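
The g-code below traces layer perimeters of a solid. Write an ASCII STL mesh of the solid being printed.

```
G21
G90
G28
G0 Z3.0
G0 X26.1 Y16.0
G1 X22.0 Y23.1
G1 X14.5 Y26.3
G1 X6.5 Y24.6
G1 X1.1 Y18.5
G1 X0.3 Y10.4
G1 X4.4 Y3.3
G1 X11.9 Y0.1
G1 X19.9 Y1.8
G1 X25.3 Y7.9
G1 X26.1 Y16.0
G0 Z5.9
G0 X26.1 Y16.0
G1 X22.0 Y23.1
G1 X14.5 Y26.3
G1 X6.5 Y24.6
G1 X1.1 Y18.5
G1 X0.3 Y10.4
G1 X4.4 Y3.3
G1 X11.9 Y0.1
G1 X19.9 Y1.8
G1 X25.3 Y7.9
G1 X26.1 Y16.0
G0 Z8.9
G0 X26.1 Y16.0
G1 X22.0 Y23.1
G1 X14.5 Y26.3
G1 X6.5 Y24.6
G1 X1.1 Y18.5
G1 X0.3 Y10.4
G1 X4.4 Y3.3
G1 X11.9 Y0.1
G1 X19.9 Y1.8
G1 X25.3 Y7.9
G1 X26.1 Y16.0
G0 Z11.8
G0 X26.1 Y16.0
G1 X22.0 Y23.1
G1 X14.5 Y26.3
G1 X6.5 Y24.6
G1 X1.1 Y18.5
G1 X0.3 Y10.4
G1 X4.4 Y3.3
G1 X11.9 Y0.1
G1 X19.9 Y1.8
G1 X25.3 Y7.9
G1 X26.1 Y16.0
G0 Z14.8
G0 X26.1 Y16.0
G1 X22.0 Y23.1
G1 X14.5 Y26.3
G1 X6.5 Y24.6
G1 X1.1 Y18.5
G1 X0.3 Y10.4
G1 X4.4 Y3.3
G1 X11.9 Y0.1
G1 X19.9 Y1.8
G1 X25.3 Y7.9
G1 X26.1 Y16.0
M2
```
solid part
  facet normal 0.0000 0.0000 -1.0000
    outer loop
      vertex 14.5 26.3 0.0
      vertex 22.0 23.1 0.0
      vertex 26.1 16.0 0.0
    endloop
  endfacet
  facet normal 0.0000 0.0000 -1.0000
    outer loop
      vertex 6.5 24.6 0.0
      vertex 14.5 26.3 0.0
      vertex 26.1 16.0 0.0
    endloop
  endfacet
  facet normal 0.0000 0.0000 -1.0000
    outer loop
      vertex 1.1 18.5 0.0
      vertex 6.5 24.6 0.0
      vertex 26.1 16.0 0.0
    endloop
  endfacet
  facet normal 0.0000 0.0000 -1.0000
    outer loop
      vertex 0.3 10.4 0.0
      vertex 1.1 18.5 0.0
      vertex 26.1 16.0 0.0
    endloop
  endfacet
  facet normal 0.0000 0.0000 -1.0000
    outer loop
      vertex 4.4 3.3 0.0
      vertex 0.3 10.4 0.0
      vertex 26.1 16.0 0.0
    endloop
  endfacet
  facet normal 0.0000 0.0000 -1.0000
    outer loop
      vertex 11.9 0.1 0.0
      vertex 4.4 3.3 0.0
      vertex 26.1 16.0 0.0
    endloop
  endfacet
  facet normal 0.0000 0.0000 -1.0000
    outer loop
      vertex 19.9 1.8 0.0
      vertex 11.9 0.1 0.0
      vertex 26.1 16.0 0.0
    endloop
  endfacet
  facet normal 0.0000 0.0000 -1.0000
    outer loop
      vertex 25.3 7.9 0.0
      vertex 19.9 1.8 0.0
      vertex 26.1 16.0 0.0
    endloop
  endfacet
  facet normal 0.0000 0.0000 1.0000
    outer loop
      vertex 26.1 16.0 14.8
      vertex 22.0 23.1 14.8
      vertex 14.5 26.3 14.8
    endloop
  endfacet
  facet normal 0.0000 0.0000 1.0000
    outer loop
      vertex 26.1 16.0 14.8
      vertex 14.5 26.3 14.8
      vertex 6.5 24.6 14.8
    endloop
  endfacet
  facet normal 0.0000 0.0000 1.0000
    outer loop
      vertex 26.1 16.0 14.8
      vertex 6.5 24.6 14.8
      vertex 1.1 18.5 14.8
    endloop
  endfacet
  facet normal 0.0000 0.0000 1.0000
    outer loop
      vertex 26.1 16.0 14.8
      vertex 1.1 18.5 14.8
      vertex 0.3 10.4 14.8
    endloop
  endfacet
  facet normal 0.0000 0.0000 1.0000
    outer loop
      vertex 26.1 16.0 14.8
      vertex 0.3 10.4 14.8
      vertex 4.4 3.3 14.8
    endloop
  endfacet
  facet normal 0.0000 0.0000 1.0000
    outer loop
      vertex 26.1 16.0 14.8
      vertex 4.4 3.3 14.8
      vertex 11.9 0.1 14.8
    endloop
  endfacet
  facet normal 0.0000 0.0000 1.0000
    outer loop
      vertex 26.1 16.0 14.8
      vertex 11.9 0.1 14.8
      vertex 19.9 1.8 14.8
    endloop
  endfacet
  facet normal 0.0000 0.0000 1.0000
    outer loop
      vertex 26.1 16.0 14.8
      vertex 19.9 1.8 14.8
      vertex 25.3 7.9 14.8
    endloop
  endfacet
  facet normal 0.8660 0.5001 0.0000
    outer loop
      vertex 26.1 16.0 0.0
      vertex 22.0 23.1 0.0
      vertex 22.0 23.1 14.8
    endloop
  endfacet
  facet normal 0.8660 0.5001 0.0000
    outer loop
      vertex 26.1 16.0 0.0
      vertex 22.0 23.1 14.8
      vertex 26.1 16.0 14.8
    endloop
  endfacet
  facet normal 0.3924 0.9198 0.0000
    outer loop
      vertex 22.0 23.1 0.0
      vertex 14.5 26.3 0.0
      vertex 14.5 26.3 14.8
    endloop
  endfacet
  facet normal 0.3924 0.9198 0.0000
    outer loop
      vertex 22.0 23.1 0.0
      vertex 14.5 26.3 14.8
      vertex 22.0 23.1 14.8
    endloop
  endfacet
  facet normal -0.2079 0.9782 0.0000
    outer loop
      vertex 14.5 26.3 0.0
      vertex 6.5 24.6 0.0
      vertex 6.5 24.6 14.8
    endloop
  endfacet
  facet normal -0.2079 0.9782 0.0000
    outer loop
      vertex 14.5 26.3 0.0
      vertex 6.5 24.6 14.8
      vertex 14.5 26.3 14.8
    endloop
  endfacet
  facet normal -0.7488 0.6628 0.0000
    outer loop
      vertex 6.5 24.6 0.0
      vertex 1.1 18.5 0.0
      vertex 1.1 18.5 14.8
    endloop
  endfacet
  facet normal -0.7488 0.6628 0.0000
    outer loop
      vertex 6.5 24.6 0.0
      vertex 1.1 18.5 14.8
      vertex 6.5 24.6 14.8
    endloop
  endfacet
  facet normal -0.9952 0.0983 0.0000
    outer loop
      vertex 1.1 18.5 0.0
      vertex 0.3 10.4 0.0
      vertex 0.3 10.4 14.8
    endloop
  endfacet
  facet normal -0.9952 0.0983 0.0000
    outer loop
      vertex 1.1 18.5 0.0
      vertex 0.3 10.4 14.8
      vertex 1.1 18.5 14.8
    endloop
  endfacet
  facet normal -0.8660 -0.5001 0.0000
    outer loop
      vertex 0.3 10.4 0.0
      vertex 4.4 3.3 0.0
      vertex 4.4 3.3 14.8
    endloop
  endfacet
  facet normal -0.8660 -0.5001 0.0000
    outer loop
      vertex 0.3 10.4 0.0
      vertex 4.4 3.3 14.8
      vertex 0.3 10.4 14.8
    endloop
  endfacet
  facet normal -0.3924 -0.9198 0.0000
    outer loop
      vertex 4.4 3.3 0.0
      vertex 11.9 0.1 0.0
      vertex 11.9 0.1 14.8
    endloop
  endfacet
  facet normal -0.3924 -0.9198 0.0000
    outer loop
      vertex 4.4 3.3 0.0
      vertex 11.9 0.1 14.8
      vertex 4.4 3.3 14.8
    endloop
  endfacet
  facet normal 0.2079 -0.9782 0.0000
    outer loop
      vertex 11.9 0.1 0.0
      vertex 19.9 1.8 0.0
      vertex 19.9 1.8 14.8
    endloop
  endfacet
  facet normal 0.2079 -0.9782 0.0000
    outer loop
      vertex 11.9 0.1 0.0
      vertex 19.9 1.8 14.8
      vertex 11.9 0.1 14.8
    endloop
  endfacet
  facet normal 0.7488 -0.6628 0.0000
    outer loop
      vertex 19.9 1.8 0.0
      vertex 25.3 7.9 0.0
      vertex 25.3 7.9 14.8
    endloop
  endfacet
  facet normal 0.7488 -0.6628 0.0000
    outer loop
      vertex 19.9 1.8 0.0
      vertex 25.3 7.9 14.8
      vertex 19.9 1.8 14.8
    endloop
  endfacet
  facet normal 0.9952 -0.0983 0.0000
    outer loop
      vertex 25.3 7.9 0.0
      vertex 26.1 16.0 0.0
      vertex 26.1 16.0 14.8
    endloop
  endfacet
  facet normal 0.9952 -0.0983 0.0000
    outer loop
      vertex 25.3 7.9 0.0
      vertex 26.1 16.0 14.8
      vertex 25.3 7.9 14.8
    endloop
  endfacet
endsolid part

The G0 Z moves step by Δz≈3.0 mm. Every layer's G1 loop is the same polygon, so the solid is a straight extrusion of it from z=0 to z≈14.8. Closing with flat bottom and top caps and triangulating gives 36 facets — a regular 10-sided prism (a cylinder approximated with 10 flat sides), circumscribed radius ≈ 13.2 mm, height ≈ 14.8 mm.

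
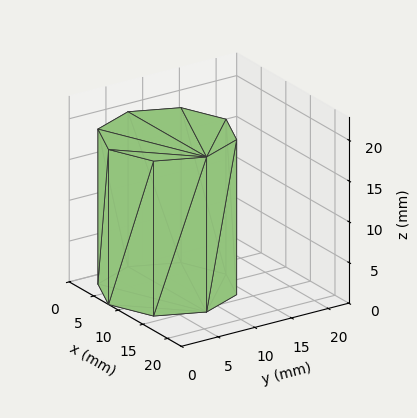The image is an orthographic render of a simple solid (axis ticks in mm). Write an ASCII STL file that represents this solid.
Reading the render: the shape is a regular 8-sided prism (a cylinder approximated with 8 flat sides), circumscribed radius ≈ 8 mm, height ≈ 19 mm (dimensions read to the nearest mm from the axis ticks). For the STL, each face is triangulated and given an outward normal.

solid part
  facet normal 0.0000 0.0000 -1.0000
    outer loop
      vertex 8.000 16.000 0.000
      vertex 13.657 13.657 0.000
      vertex 16.000 8.000 0.000
    endloop
  endfacet
  facet normal 0.0000 0.0000 -1.0000
    outer loop
      vertex 2.343 13.657 0.000
      vertex 8.000 16.000 0.000
      vertex 16.000 8.000 0.000
    endloop
  endfacet
  facet normal 0.0000 0.0000 -1.0000
    outer loop
      vertex 0.000 8.000 0.000
      vertex 2.343 13.657 0.000
      vertex 16.000 8.000 0.000
    endloop
  endfacet
  facet normal 0.0000 0.0000 -1.0000
    outer loop
      vertex 2.343 2.343 0.000
      vertex 0.000 8.000 0.000
      vertex 16.000 8.000 0.000
    endloop
  endfacet
  facet normal 0.0000 0.0000 -1.0000
    outer loop
      vertex 8.000 0.000 0.000
      vertex 2.343 2.343 0.000
      vertex 16.000 8.000 0.000
    endloop
  endfacet
  facet normal 0.0000 0.0000 -1.0000
    outer loop
      vertex 13.657 2.343 0.000
      vertex 8.000 0.000 0.000
      vertex 16.000 8.000 0.000
    endloop
  endfacet
  facet normal 0.0000 0.0000 1.0000
    outer loop
      vertex 16.000 8.000 19.000
      vertex 13.657 13.657 19.000
      vertex 8.000 16.000 19.000
    endloop
  endfacet
  facet normal 0.0000 0.0000 1.0000
    outer loop
      vertex 16.000 8.000 19.000
      vertex 8.000 16.000 19.000
      vertex 2.343 13.657 19.000
    endloop
  endfacet
  facet normal 0.0000 0.0000 1.0000
    outer loop
      vertex 16.000 8.000 19.000
      vertex 2.343 13.657 19.000
      vertex 0.000 8.000 19.000
    endloop
  endfacet
  facet normal 0.0000 0.0000 1.0000
    outer loop
      vertex 16.000 8.000 19.000
      vertex 0.000 8.000 19.000
      vertex 2.343 2.343 19.000
    endloop
  endfacet
  facet normal 0.0000 0.0000 1.0000
    outer loop
      vertex 16.000 8.000 19.000
      vertex 2.343 2.343 19.000
      vertex 8.000 0.000 19.000
    endloop
  endfacet
  facet normal 0.0000 0.0000 1.0000
    outer loop
      vertex 16.000 8.000 19.000
      vertex 8.000 0.000 19.000
      vertex 13.657 2.343 19.000
    endloop
  endfacet
  facet normal 0.9239 0.3827 0.0000
    outer loop
      vertex 16.000 8.000 0.000
      vertex 13.657 13.657 0.000
      vertex 13.657 13.657 19.000
    endloop
  endfacet
  facet normal 0.9239 0.3827 0.0000
    outer loop
      vertex 16.000 8.000 0.000
      vertex 13.657 13.657 19.000
      vertex 16.000 8.000 19.000
    endloop
  endfacet
  facet normal 0.3827 0.9239 0.0000
    outer loop
      vertex 13.657 13.657 0.000
      vertex 8.000 16.000 0.000
      vertex 8.000 16.000 19.000
    endloop
  endfacet
  facet normal 0.3827 0.9239 0.0000
    outer loop
      vertex 13.657 13.657 0.000
      vertex 8.000 16.000 19.000
      vertex 13.657 13.657 19.000
    endloop
  endfacet
  facet normal -0.3827 0.9239 0.0000
    outer loop
      vertex 8.000 16.000 0.000
      vertex 2.343 13.657 0.000
      vertex 2.343 13.657 19.000
    endloop
  endfacet
  facet normal -0.3827 0.9239 0.0000
    outer loop
      vertex 8.000 16.000 0.000
      vertex 2.343 13.657 19.000
      vertex 8.000 16.000 19.000
    endloop
  endfacet
  facet normal -0.9239 0.3827 0.0000
    outer loop
      vertex 2.343 13.657 0.000
      vertex 0.000 8.000 0.000
      vertex 0.000 8.000 19.000
    endloop
  endfacet
  facet normal -0.9239 0.3827 0.0000
    outer loop
      vertex 2.343 13.657 0.000
      vertex 0.000 8.000 19.000
      vertex 2.343 13.657 19.000
    endloop
  endfacet
  facet normal -0.9239 -0.3827 0.0000
    outer loop
      vertex 0.000 8.000 0.000
      vertex 2.343 2.343 0.000
      vertex 2.343 2.343 19.000
    endloop
  endfacet
  facet normal -0.9239 -0.3827 0.0000
    outer loop
      vertex 0.000 8.000 0.000
      vertex 2.343 2.343 19.000
      vertex 0.000 8.000 19.000
    endloop
  endfacet
  facet normal -0.3827 -0.9239 0.0000
    outer loop
      vertex 2.343 2.343 0.000
      vertex 8.000 0.000 0.000
      vertex 8.000 0.000 19.000
    endloop
  endfacet
  facet normal -0.3827 -0.9239 0.0000
    outer loop
      vertex 2.343 2.343 0.000
      vertex 8.000 0.000 19.000
      vertex 2.343 2.343 19.000
    endloop
  endfacet
  facet normal 0.3827 -0.9239 0.0000
    outer loop
      vertex 8.000 0.000 0.000
      vertex 13.657 2.343 0.000
      vertex 13.657 2.343 19.000
    endloop
  endfacet
  facet normal 0.3827 -0.9239 0.0000
    outer loop
      vertex 8.000 0.000 0.000
      vertex 13.657 2.343 19.000
      vertex 8.000 0.000 19.000
    endloop
  endfacet
  facet normal 0.9239 -0.3827 0.0000
    outer loop
      vertex 13.657 2.343 0.000
      vertex 16.000 8.000 0.000
      vertex 16.000 8.000 19.000
    endloop
  endfacet
  facet normal 0.9239 -0.3827 0.0000
    outer loop
      vertex 13.657 2.343 0.000
      vertex 16.000 8.000 19.000
      vertex 13.657 2.343 19.000
    endloop
  endfacet
endsolid part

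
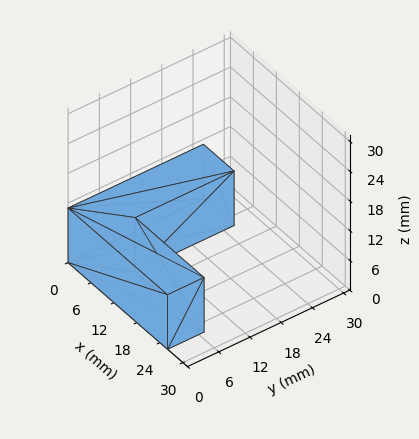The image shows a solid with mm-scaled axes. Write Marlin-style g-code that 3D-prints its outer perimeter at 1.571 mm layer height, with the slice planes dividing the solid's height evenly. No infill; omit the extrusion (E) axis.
Reading the render: the shape is an L-shaped prism: outer 26 × 26 mm, arm thicknesses ≈ 7 mm (horizontal) and 8 mm (vertical), extruded 11 mm in z (dimensions read to the nearest mm from the axis ticks). For the g-code, the solid's height is divided into equal slices at the stated Δz and each level perimeter traced with G1 moves after a G0 lift.

; perimeter-only toolpath
G21 ; units = mm
G90 ; absolute positioning
G28 ; home
; layer 1
G0 Z1.571
G0 X0.000 Y0.000
G1 X26.000 Y0.000
G1 X26.000 Y7.000
G1 X8.000 Y7.000
G1 X8.000 Y26.000
G1 X0.000 Y26.000
G1 X0.000 Y0.000
; layer 2
G0 Z3.143
G0 X0.000 Y0.000
G1 X26.000 Y0.000
G1 X26.000 Y7.000
G1 X8.000 Y7.000
G1 X8.000 Y26.000
G1 X0.000 Y26.000
G1 X0.000 Y0.000
; layer 3
G0 Z4.714
G0 X0.000 Y0.000
G1 X26.000 Y0.000
G1 X26.000 Y7.000
G1 X8.000 Y7.000
G1 X8.000 Y26.000
G1 X0.000 Y26.000
G1 X0.000 Y0.000
; layer 4
G0 Z6.286
G0 X0.000 Y0.000
G1 X26.000 Y0.000
G1 X26.000 Y7.000
G1 X8.000 Y7.000
G1 X8.000 Y26.000
G1 X0.000 Y26.000
G1 X0.000 Y0.000
; layer 5
G0 Z7.857
G0 X0.000 Y0.000
G1 X26.000 Y0.000
G1 X26.000 Y7.000
G1 X8.000 Y7.000
G1 X8.000 Y26.000
G1 X0.000 Y26.000
G1 X0.000 Y0.000
; layer 6
G0 Z9.429
G0 X0.000 Y0.000
G1 X26.000 Y0.000
G1 X26.000 Y7.000
G1 X8.000 Y7.000
G1 X8.000 Y26.000
G1 X0.000 Y26.000
G1 X0.000 Y0.000
; layer 7
G0 Z11.000
G0 X0.000 Y0.000
G1 X26.000 Y0.000
G1 X26.000 Y7.000
G1 X8.000 Y7.000
G1 X8.000 Y26.000
G1 X0.000 Y26.000
G1 X0.000 Y0.000
M2 ; end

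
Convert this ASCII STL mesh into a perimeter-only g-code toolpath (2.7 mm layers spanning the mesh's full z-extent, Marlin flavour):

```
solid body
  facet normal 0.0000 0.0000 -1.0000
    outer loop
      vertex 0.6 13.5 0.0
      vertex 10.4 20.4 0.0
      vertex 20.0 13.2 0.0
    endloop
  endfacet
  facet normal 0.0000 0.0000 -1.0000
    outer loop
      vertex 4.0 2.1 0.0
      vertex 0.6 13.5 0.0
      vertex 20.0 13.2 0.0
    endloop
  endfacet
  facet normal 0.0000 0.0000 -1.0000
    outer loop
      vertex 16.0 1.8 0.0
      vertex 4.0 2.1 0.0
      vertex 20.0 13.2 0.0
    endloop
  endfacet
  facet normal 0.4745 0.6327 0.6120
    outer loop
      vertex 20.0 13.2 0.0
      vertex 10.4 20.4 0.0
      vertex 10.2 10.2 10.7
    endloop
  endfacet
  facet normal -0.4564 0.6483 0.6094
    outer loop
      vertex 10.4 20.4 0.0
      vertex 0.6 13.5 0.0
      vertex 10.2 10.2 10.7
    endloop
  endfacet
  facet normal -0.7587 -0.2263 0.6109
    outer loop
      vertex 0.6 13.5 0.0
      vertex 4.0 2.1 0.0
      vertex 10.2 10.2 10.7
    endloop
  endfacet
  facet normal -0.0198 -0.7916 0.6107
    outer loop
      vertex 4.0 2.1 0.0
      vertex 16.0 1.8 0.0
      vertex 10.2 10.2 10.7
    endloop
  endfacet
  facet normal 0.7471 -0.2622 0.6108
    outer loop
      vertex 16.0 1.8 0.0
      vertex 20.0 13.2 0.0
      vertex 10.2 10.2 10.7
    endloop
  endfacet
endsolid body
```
; perimeter-only toolpath
G21 ; units = mm
G90 ; absolute positioning
G28 ; home
; layer 1
G0 Z2.7
G0 X17.6 Y12.4
G1 X10.4 Y17.8
G1 X3.0 Y12.7
G1 X5.5 Y4.1
G1 X14.6 Y3.9
G1 X17.6 Y12.4
; layer 2
G0 Z5.3
G0 X15.1 Y11.7
G1 X10.3 Y15.3
G1 X5.4 Y11.8
G1 X7.1 Y6.1
G1 X13.1 Y6.0
G1 X15.1 Y11.7
; layer 3
G0 Z8.0
G0 X12.7 Y10.9
G1 X10.2 Y12.8
G1 X7.8 Y11.0
G1 X8.6 Y8.2
G1 X11.7 Y8.1
G1 X12.7 Y10.9
M2 ; end

The solid is a regular 5-sided pyramid, base circumscribed radius ≈ 10.2 mm, apex at z ≈ 10.7 mm. Slicing at Δz = 2.7 mm — 4 equal slices spanning the solid's height, so layer i sits at z = i·h/4 — gives 3 non-empty perimeters. Each is a 5-segment closed polygon; G0 lifts to the layer z and rapids to the start vertex, then G1 traces the edges. The cross-section shrinks linearly with z (the slice at the apex is degenerate and omitted).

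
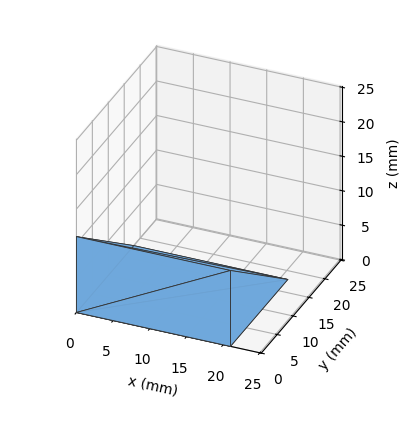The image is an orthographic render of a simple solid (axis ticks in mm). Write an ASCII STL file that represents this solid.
Reading the render: the shape is a wedge (ramp): 21 × 18 mm base, rising to 11 mm along the y=0 edge and sloping linearly to z=0 at y=18 (dimensions read to the nearest mm from the axis ticks). For the STL, each face is triangulated and given an outward normal.

solid part
  facet normal 0.0000 0.0000 -1.0000
    outer loop
      vertex 21.0 18.0 0.0
      vertex 21.0 0.0 0.0
      vertex 0.0 0.0 0.0
    endloop
  endfacet
  facet normal 0.0000 0.0000 -1.0000
    outer loop
      vertex 0.0 18.0 0.0
      vertex 21.0 18.0 0.0
      vertex 0.0 0.0 0.0
    endloop
  endfacet
  facet normal 0.0000 -1.0000 0.0000
    outer loop
      vertex 0.0 0.0 0.0
      vertex 21.0 0.0 0.0
      vertex 21.0 0.0 11.0
    endloop
  endfacet
  facet normal 0.0000 -1.0000 0.0000
    outer loop
      vertex 0.0 0.0 0.0
      vertex 21.0 0.0 11.0
      vertex 0.0 0.0 11.0
    endloop
  endfacet
  facet normal 0.0000 0.5215 0.8533
    outer loop
      vertex 0.0 0.0 11.0
      vertex 21.0 0.0 11.0
      vertex 21.0 18.0 0.0
    endloop
  endfacet
  facet normal 0.0000 0.5215 0.8533
    outer loop
      vertex 0.0 0.0 11.0
      vertex 21.0 18.0 0.0
      vertex 0.0 18.0 0.0
    endloop
  endfacet
  facet normal -1.0000 0.0000 0.0000
    outer loop
      vertex 0.0 0.0 11.0
      vertex 0.0 18.0 0.0
      vertex 0.0 0.0 0.0
    endloop
  endfacet
  facet normal 1.0000 0.0000 0.0000
    outer loop
      vertex 21.0 0.0 0.0
      vertex 21.0 18.0 0.0
      vertex 21.0 0.0 11.0
    endloop
  endfacet
endsolid part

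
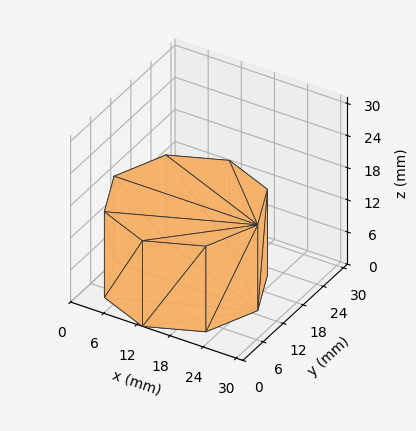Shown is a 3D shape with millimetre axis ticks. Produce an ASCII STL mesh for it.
Reading the render: the shape is a regular 8-sided prism (a cylinder approximated with 8 flat sides), circumscribed radius ≈ 13 mm, height ≈ 16 mm (dimensions read to the nearest mm from the axis ticks). For the STL, each face is triangulated and given an outward normal.

solid part
  facet normal 0.0000 0.0000 -1.0000
    outer loop
      vertex 13.000 26.000 0.000
      vertex 22.192 22.192 0.000
      vertex 26.000 13.000 0.000
    endloop
  endfacet
  facet normal 0.0000 0.0000 -1.0000
    outer loop
      vertex 3.808 22.192 0.000
      vertex 13.000 26.000 0.000
      vertex 26.000 13.000 0.000
    endloop
  endfacet
  facet normal 0.0000 0.0000 -1.0000
    outer loop
      vertex 0.000 13.000 0.000
      vertex 3.808 22.192 0.000
      vertex 26.000 13.000 0.000
    endloop
  endfacet
  facet normal 0.0000 0.0000 -1.0000
    outer loop
      vertex 3.808 3.808 0.000
      vertex 0.000 13.000 0.000
      vertex 26.000 13.000 0.000
    endloop
  endfacet
  facet normal 0.0000 0.0000 -1.0000
    outer loop
      vertex 13.000 0.000 0.000
      vertex 3.808 3.808 0.000
      vertex 26.000 13.000 0.000
    endloop
  endfacet
  facet normal 0.0000 0.0000 -1.0000
    outer loop
      vertex 22.192 3.808 0.000
      vertex 13.000 0.000 0.000
      vertex 26.000 13.000 0.000
    endloop
  endfacet
  facet normal 0.0000 0.0000 1.0000
    outer loop
      vertex 26.000 13.000 16.000
      vertex 22.192 22.192 16.000
      vertex 13.000 26.000 16.000
    endloop
  endfacet
  facet normal 0.0000 0.0000 1.0000
    outer loop
      vertex 26.000 13.000 16.000
      vertex 13.000 26.000 16.000
      vertex 3.808 22.192 16.000
    endloop
  endfacet
  facet normal 0.0000 0.0000 1.0000
    outer loop
      vertex 26.000 13.000 16.000
      vertex 3.808 22.192 16.000
      vertex 0.000 13.000 16.000
    endloop
  endfacet
  facet normal 0.0000 0.0000 1.0000
    outer loop
      vertex 26.000 13.000 16.000
      vertex 0.000 13.000 16.000
      vertex 3.808 3.808 16.000
    endloop
  endfacet
  facet normal 0.0000 0.0000 1.0000
    outer loop
      vertex 26.000 13.000 16.000
      vertex 3.808 3.808 16.000
      vertex 13.000 0.000 16.000
    endloop
  endfacet
  facet normal 0.0000 0.0000 1.0000
    outer loop
      vertex 26.000 13.000 16.000
      vertex 13.000 0.000 16.000
      vertex 22.192 3.808 16.000
    endloop
  endfacet
  facet normal 0.9239 0.3827 0.0000
    outer loop
      vertex 26.000 13.000 0.000
      vertex 22.192 22.192 0.000
      vertex 22.192 22.192 16.000
    endloop
  endfacet
  facet normal 0.9239 0.3827 0.0000
    outer loop
      vertex 26.000 13.000 0.000
      vertex 22.192 22.192 16.000
      vertex 26.000 13.000 16.000
    endloop
  endfacet
  facet normal 0.3827 0.9239 0.0000
    outer loop
      vertex 22.192 22.192 0.000
      vertex 13.000 26.000 0.000
      vertex 13.000 26.000 16.000
    endloop
  endfacet
  facet normal 0.3827 0.9239 0.0000
    outer loop
      vertex 22.192 22.192 0.000
      vertex 13.000 26.000 16.000
      vertex 22.192 22.192 16.000
    endloop
  endfacet
  facet normal -0.3827 0.9239 0.0000
    outer loop
      vertex 13.000 26.000 0.000
      vertex 3.808 22.192 0.000
      vertex 3.808 22.192 16.000
    endloop
  endfacet
  facet normal -0.3827 0.9239 0.0000
    outer loop
      vertex 13.000 26.000 0.000
      vertex 3.808 22.192 16.000
      vertex 13.000 26.000 16.000
    endloop
  endfacet
  facet normal -0.9239 0.3827 0.0000
    outer loop
      vertex 3.808 22.192 0.000
      vertex 0.000 13.000 0.000
      vertex 0.000 13.000 16.000
    endloop
  endfacet
  facet normal -0.9239 0.3827 0.0000
    outer loop
      vertex 3.808 22.192 0.000
      vertex 0.000 13.000 16.000
      vertex 3.808 22.192 16.000
    endloop
  endfacet
  facet normal -0.9239 -0.3827 0.0000
    outer loop
      vertex 0.000 13.000 0.000
      vertex 3.808 3.808 0.000
      vertex 3.808 3.808 16.000
    endloop
  endfacet
  facet normal -0.9239 -0.3827 0.0000
    outer loop
      vertex 0.000 13.000 0.000
      vertex 3.808 3.808 16.000
      vertex 0.000 13.000 16.000
    endloop
  endfacet
  facet normal -0.3827 -0.9239 0.0000
    outer loop
      vertex 3.808 3.808 0.000
      vertex 13.000 0.000 0.000
      vertex 13.000 0.000 16.000
    endloop
  endfacet
  facet normal -0.3827 -0.9239 0.0000
    outer loop
      vertex 3.808 3.808 0.000
      vertex 13.000 0.000 16.000
      vertex 3.808 3.808 16.000
    endloop
  endfacet
  facet normal 0.3827 -0.9239 0.0000
    outer loop
      vertex 13.000 0.000 0.000
      vertex 22.192 3.808 0.000
      vertex 22.192 3.808 16.000
    endloop
  endfacet
  facet normal 0.3827 -0.9239 0.0000
    outer loop
      vertex 13.000 0.000 0.000
      vertex 22.192 3.808 16.000
      vertex 13.000 0.000 16.000
    endloop
  endfacet
  facet normal 0.9239 -0.3827 0.0000
    outer loop
      vertex 22.192 3.808 0.000
      vertex 26.000 13.000 0.000
      vertex 26.000 13.000 16.000
    endloop
  endfacet
  facet normal 0.9239 -0.3827 0.0000
    outer loop
      vertex 22.192 3.808 0.000
      vertex 26.000 13.000 16.000
      vertex 22.192 3.808 16.000
    endloop
  endfacet
endsolid part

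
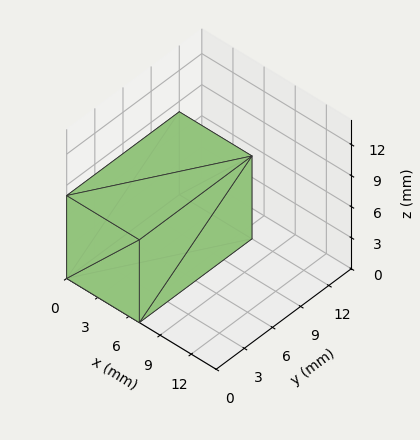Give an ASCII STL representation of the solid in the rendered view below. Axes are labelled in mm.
Reading the render: the shape is a rectangular box, roughly 7 × 12 mm footprint and 8 mm tall (dimensions read to the nearest mm from the axis ticks). For the STL, each face is triangulated and given an outward normal.

solid part
  facet normal 0.0000 0.0000 -1.0000
    outer loop
      vertex 7.00 12.00 0.00
      vertex 7.00 0.00 0.00
      vertex 0.00 0.00 0.00
    endloop
  endfacet
  facet normal 0.0000 0.0000 -1.0000
    outer loop
      vertex 0.00 12.00 0.00
      vertex 7.00 12.00 0.00
      vertex 0.00 0.00 0.00
    endloop
  endfacet
  facet normal 0.0000 0.0000 1.0000
    outer loop
      vertex 0.00 0.00 8.00
      vertex 7.00 0.00 8.00
      vertex 7.00 12.00 8.00
    endloop
  endfacet
  facet normal 0.0000 0.0000 1.0000
    outer loop
      vertex 0.00 0.00 8.00
      vertex 7.00 12.00 8.00
      vertex 0.00 12.00 8.00
    endloop
  endfacet
  facet normal 0.0000 -1.0000 0.0000
    outer loop
      vertex 0.00 0.00 0.00
      vertex 7.00 0.00 0.00
      vertex 7.00 0.00 8.00
    endloop
  endfacet
  facet normal 0.0000 -1.0000 0.0000
    outer loop
      vertex 0.00 0.00 0.00
      vertex 7.00 0.00 8.00
      vertex 0.00 0.00 8.00
    endloop
  endfacet
  facet normal 0.0000 1.0000 0.0000
    outer loop
      vertex 7.00 12.00 8.00
      vertex 7.00 12.00 0.00
      vertex 0.00 12.00 0.00
    endloop
  endfacet
  facet normal 0.0000 1.0000 0.0000
    outer loop
      vertex 0.00 12.00 8.00
      vertex 7.00 12.00 8.00
      vertex 0.00 12.00 0.00
    endloop
  endfacet
  facet normal -1.0000 0.0000 0.0000
    outer loop
      vertex 0.00 12.00 8.00
      vertex 0.00 12.00 0.00
      vertex 0.00 0.00 0.00
    endloop
  endfacet
  facet normal -1.0000 0.0000 0.0000
    outer loop
      vertex 0.00 0.00 8.00
      vertex 0.00 12.00 8.00
      vertex 0.00 0.00 0.00
    endloop
  endfacet
  facet normal 1.0000 0.0000 0.0000
    outer loop
      vertex 7.00 0.00 0.00
      vertex 7.00 12.00 0.00
      vertex 7.00 12.00 8.00
    endloop
  endfacet
  facet normal 1.0000 0.0000 0.0000
    outer loop
      vertex 7.00 0.00 0.00
      vertex 7.00 12.00 8.00
      vertex 7.00 0.00 8.00
    endloop
  endfacet
endsolid part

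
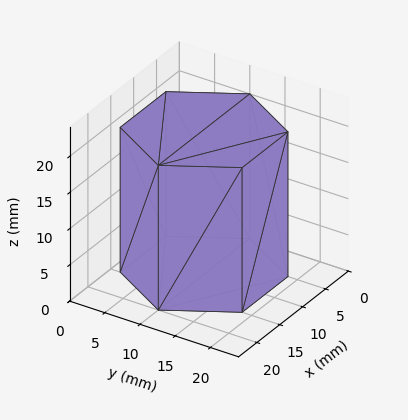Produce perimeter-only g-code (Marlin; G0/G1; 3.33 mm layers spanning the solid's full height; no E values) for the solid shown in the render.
Reading the render: the shape is a regular 6-sided prism (a cylinder approximated with 6 flat sides), circumscribed radius ≈ 10 mm, height ≈ 20 mm (dimensions read to the nearest mm from the axis ticks). For the g-code, the solid's height is divided into equal slices at the stated Δz and each level perimeter traced with G1 moves after a G0 lift.

; perimeter-only toolpath
G21 ; units = mm
G90 ; absolute positioning
G28 ; home
; layer 1
G0 Z3.33
G0 X20.00 Y10.00
G1 X15.00 Y18.66
G1 X5.00 Y18.66
G1 X0.00 Y10.00
G1 X5.00 Y1.34
G1 X15.00 Y1.34
G1 X20.00 Y10.00
; layer 2
G0 Z6.67
G0 X20.00 Y10.00
G1 X15.00 Y18.66
G1 X5.00 Y18.66
G1 X0.00 Y10.00
G1 X5.00 Y1.34
G1 X15.00 Y1.34
G1 X20.00 Y10.00
; layer 3
G0 Z10.00
G0 X20.00 Y10.00
G1 X15.00 Y18.66
G1 X5.00 Y18.66
G1 X0.00 Y10.00
G1 X5.00 Y1.34
G1 X15.00 Y1.34
G1 X20.00 Y10.00
; layer 4
G0 Z13.33
G0 X20.00 Y10.00
G1 X15.00 Y18.66
G1 X5.00 Y18.66
G1 X0.00 Y10.00
G1 X5.00 Y1.34
G1 X15.00 Y1.34
G1 X20.00 Y10.00
; layer 5
G0 Z16.67
G0 X20.00 Y10.00
G1 X15.00 Y18.66
G1 X5.00 Y18.66
G1 X0.00 Y10.00
G1 X5.00 Y1.34
G1 X15.00 Y1.34
G1 X20.00 Y10.00
; layer 6
G0 Z20.00
G0 X20.00 Y10.00
G1 X15.00 Y18.66
G1 X5.00 Y18.66
G1 X0.00 Y10.00
G1 X5.00 Y1.34
G1 X15.00 Y1.34
G1 X20.00 Y10.00
M2 ; end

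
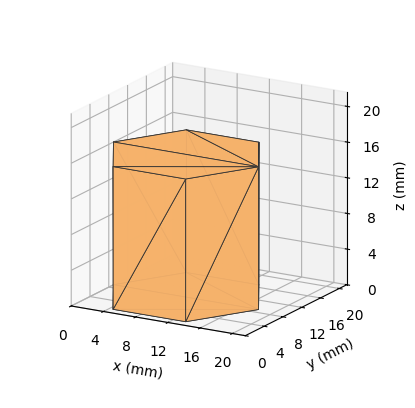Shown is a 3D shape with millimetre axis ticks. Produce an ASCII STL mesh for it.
Reading the render: the shape is a regular 6-sided prism (a cylinder approximated with 6 flat sides), circumscribed radius ≈ 9 mm, height ≈ 16 mm (dimensions read to the nearest mm from the axis ticks). For the STL, each face is triangulated and given an outward normal.

solid part
  facet normal 0.0000 0.0000 -1.0000
    outer loop
      vertex 4.50 16.79 0.00
      vertex 13.50 16.79 0.00
      vertex 18.00 9.00 0.00
    endloop
  endfacet
  facet normal 0.0000 0.0000 -1.0000
    outer loop
      vertex 0.00 9.00 0.00
      vertex 4.50 16.79 0.00
      vertex 18.00 9.00 0.00
    endloop
  endfacet
  facet normal 0.0000 0.0000 -1.0000
    outer loop
      vertex 4.50 1.21 0.00
      vertex 0.00 9.00 0.00
      vertex 18.00 9.00 0.00
    endloop
  endfacet
  facet normal 0.0000 0.0000 -1.0000
    outer loop
      vertex 13.50 1.21 0.00
      vertex 4.50 1.21 0.00
      vertex 18.00 9.00 0.00
    endloop
  endfacet
  facet normal 0.0000 0.0000 1.0000
    outer loop
      vertex 18.00 9.00 16.00
      vertex 13.50 16.79 16.00
      vertex 4.50 16.79 16.00
    endloop
  endfacet
  facet normal 0.0000 0.0000 1.0000
    outer loop
      vertex 18.00 9.00 16.00
      vertex 4.50 16.79 16.00
      vertex 0.00 9.00 16.00
    endloop
  endfacet
  facet normal 0.0000 0.0000 1.0000
    outer loop
      vertex 18.00 9.00 16.00
      vertex 0.00 9.00 16.00
      vertex 4.50 1.21 16.00
    endloop
  endfacet
  facet normal 0.0000 0.0000 1.0000
    outer loop
      vertex 18.00 9.00 16.00
      vertex 4.50 1.21 16.00
      vertex 13.50 1.21 16.00
    endloop
  endfacet
  facet normal 0.8659 0.5002 0.0000
    outer loop
      vertex 18.00 9.00 0.00
      vertex 13.50 16.79 0.00
      vertex 13.50 16.79 16.00
    endloop
  endfacet
  facet normal 0.8659 0.5002 0.0000
    outer loop
      vertex 18.00 9.00 0.00
      vertex 13.50 16.79 16.00
      vertex 18.00 9.00 16.00
    endloop
  endfacet
  facet normal 0.0000 1.0000 0.0000
    outer loop
      vertex 13.50 16.79 0.00
      vertex 4.50 16.79 0.00
      vertex 4.50 16.79 16.00
    endloop
  endfacet
  facet normal 0.0000 1.0000 0.0000
    outer loop
      vertex 13.50 16.79 0.00
      vertex 4.50 16.79 16.00
      vertex 13.50 16.79 16.00
    endloop
  endfacet
  facet normal -0.8659 0.5002 0.0000
    outer loop
      vertex 4.50 16.79 0.00
      vertex 0.00 9.00 0.00
      vertex 0.00 9.00 16.00
    endloop
  endfacet
  facet normal -0.8659 0.5002 0.0000
    outer loop
      vertex 4.50 16.79 0.00
      vertex 0.00 9.00 16.00
      vertex 4.50 16.79 16.00
    endloop
  endfacet
  facet normal -0.8659 -0.5002 0.0000
    outer loop
      vertex 0.00 9.00 0.00
      vertex 4.50 1.21 0.00
      vertex 4.50 1.21 16.00
    endloop
  endfacet
  facet normal -0.8659 -0.5002 0.0000
    outer loop
      vertex 0.00 9.00 0.00
      vertex 4.50 1.21 16.00
      vertex 0.00 9.00 16.00
    endloop
  endfacet
  facet normal 0.0000 -1.0000 0.0000
    outer loop
      vertex 4.50 1.21 0.00
      vertex 13.50 1.21 0.00
      vertex 13.50 1.21 16.00
    endloop
  endfacet
  facet normal 0.0000 -1.0000 0.0000
    outer loop
      vertex 4.50 1.21 0.00
      vertex 13.50 1.21 16.00
      vertex 4.50 1.21 16.00
    endloop
  endfacet
  facet normal 0.8659 -0.5002 0.0000
    outer loop
      vertex 13.50 1.21 0.00
      vertex 18.00 9.00 0.00
      vertex 18.00 9.00 16.00
    endloop
  endfacet
  facet normal 0.8659 -0.5002 0.0000
    outer loop
      vertex 13.50 1.21 0.00
      vertex 18.00 9.00 16.00
      vertex 13.50 1.21 16.00
    endloop
  endfacet
endsolid part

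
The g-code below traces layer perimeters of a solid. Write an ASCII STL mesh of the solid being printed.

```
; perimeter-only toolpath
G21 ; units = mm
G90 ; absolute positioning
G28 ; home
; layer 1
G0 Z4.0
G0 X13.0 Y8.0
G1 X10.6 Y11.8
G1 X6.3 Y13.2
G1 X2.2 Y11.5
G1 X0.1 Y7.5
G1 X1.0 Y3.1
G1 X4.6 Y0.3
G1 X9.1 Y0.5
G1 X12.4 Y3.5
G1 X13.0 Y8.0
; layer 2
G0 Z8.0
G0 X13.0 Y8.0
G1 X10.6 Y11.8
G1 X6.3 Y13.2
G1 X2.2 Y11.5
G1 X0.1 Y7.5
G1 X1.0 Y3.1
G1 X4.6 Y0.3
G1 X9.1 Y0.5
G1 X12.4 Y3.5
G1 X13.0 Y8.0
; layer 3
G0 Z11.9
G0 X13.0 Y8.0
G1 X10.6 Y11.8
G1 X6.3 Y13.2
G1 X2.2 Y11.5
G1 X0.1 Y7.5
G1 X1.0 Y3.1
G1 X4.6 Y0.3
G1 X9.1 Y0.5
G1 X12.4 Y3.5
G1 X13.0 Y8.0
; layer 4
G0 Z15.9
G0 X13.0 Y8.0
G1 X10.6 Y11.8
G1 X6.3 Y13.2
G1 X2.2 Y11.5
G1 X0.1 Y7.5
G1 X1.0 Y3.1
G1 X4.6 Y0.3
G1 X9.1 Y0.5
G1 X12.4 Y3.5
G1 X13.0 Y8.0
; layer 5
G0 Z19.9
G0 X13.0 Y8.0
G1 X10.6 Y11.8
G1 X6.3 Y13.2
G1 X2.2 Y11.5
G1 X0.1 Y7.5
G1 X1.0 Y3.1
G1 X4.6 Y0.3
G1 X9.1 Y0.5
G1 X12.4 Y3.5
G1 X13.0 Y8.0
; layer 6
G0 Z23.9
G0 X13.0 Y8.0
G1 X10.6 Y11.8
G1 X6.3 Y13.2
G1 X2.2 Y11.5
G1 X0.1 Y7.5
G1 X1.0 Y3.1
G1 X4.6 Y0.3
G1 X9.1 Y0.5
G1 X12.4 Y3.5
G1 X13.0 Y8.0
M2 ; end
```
solid part
  facet normal 0.0000 0.0000 -1.0000
    outer loop
      vertex 6.3 13.2 0.0
      vertex 10.6 11.8 0.0
      vertex 13.0 8.0 0.0
    endloop
  endfacet
  facet normal 0.0000 0.0000 -1.0000
    outer loop
      vertex 2.2 11.5 0.0
      vertex 6.3 13.2 0.0
      vertex 13.0 8.0 0.0
    endloop
  endfacet
  facet normal 0.0000 0.0000 -1.0000
    outer loop
      vertex 0.1 7.5 0.0
      vertex 2.2 11.5 0.0
      vertex 13.0 8.0 0.0
    endloop
  endfacet
  facet normal 0.0000 0.0000 -1.0000
    outer loop
      vertex 1.0 3.1 0.0
      vertex 0.1 7.5 0.0
      vertex 13.0 8.0 0.0
    endloop
  endfacet
  facet normal 0.0000 0.0000 -1.0000
    outer loop
      vertex 4.6 0.3 0.0
      vertex 1.0 3.1 0.0
      vertex 13.0 8.0 0.0
    endloop
  endfacet
  facet normal 0.0000 0.0000 -1.0000
    outer loop
      vertex 9.1 0.5 0.0
      vertex 4.6 0.3 0.0
      vertex 13.0 8.0 0.0
    endloop
  endfacet
  facet normal 0.0000 0.0000 -1.0000
    outer loop
      vertex 12.4 3.5 0.0
      vertex 9.1 0.5 0.0
      vertex 13.0 8.0 0.0
    endloop
  endfacet
  facet normal 0.0000 0.0000 1.0000
    outer loop
      vertex 13.0 8.0 23.9
      vertex 10.6 11.8 23.9
      vertex 6.3 13.2 23.9
    endloop
  endfacet
  facet normal 0.0000 0.0000 1.0000
    outer loop
      vertex 13.0 8.0 23.9
      vertex 6.3 13.2 23.9
      vertex 2.2 11.5 23.9
    endloop
  endfacet
  facet normal 0.0000 0.0000 1.0000
    outer loop
      vertex 13.0 8.0 23.9
      vertex 2.2 11.5 23.9
      vertex 0.1 7.5 23.9
    endloop
  endfacet
  facet normal 0.0000 0.0000 1.0000
    outer loop
      vertex 13.0 8.0 23.9
      vertex 0.1 7.5 23.9
      vertex 1.0 3.1 23.9
    endloop
  endfacet
  facet normal 0.0000 0.0000 1.0000
    outer loop
      vertex 13.0 8.0 23.9
      vertex 1.0 3.1 23.9
      vertex 4.6 0.3 23.9
    endloop
  endfacet
  facet normal 0.0000 0.0000 1.0000
    outer loop
      vertex 13.0 8.0 23.9
      vertex 4.6 0.3 23.9
      vertex 9.1 0.5 23.9
    endloop
  endfacet
  facet normal 0.0000 0.0000 1.0000
    outer loop
      vertex 13.0 8.0 23.9
      vertex 9.1 0.5 23.9
      vertex 12.4 3.5 23.9
    endloop
  endfacet
  facet normal 0.8455 0.5340 0.0000
    outer loop
      vertex 13.0 8.0 0.0
      vertex 10.6 11.8 0.0
      vertex 10.6 11.8 23.9
    endloop
  endfacet
  facet normal 0.8455 0.5340 0.0000
    outer loop
      vertex 13.0 8.0 0.0
      vertex 10.6 11.8 23.9
      vertex 13.0 8.0 23.9
    endloop
  endfacet
  facet normal 0.3096 0.9509 0.0000
    outer loop
      vertex 10.6 11.8 0.0
      vertex 6.3 13.2 0.0
      vertex 6.3 13.2 23.9
    endloop
  endfacet
  facet normal 0.3096 0.9509 0.0000
    outer loop
      vertex 10.6 11.8 0.0
      vertex 6.3 13.2 23.9
      vertex 10.6 11.8 23.9
    endloop
  endfacet
  facet normal -0.3830 0.9237 0.0000
    outer loop
      vertex 6.3 13.2 0.0
      vertex 2.2 11.5 0.0
      vertex 2.2 11.5 23.9
    endloop
  endfacet
  facet normal -0.3830 0.9237 0.0000
    outer loop
      vertex 6.3 13.2 0.0
      vertex 2.2 11.5 23.9
      vertex 6.3 13.2 23.9
    endloop
  endfacet
  facet normal -0.8854 0.4648 0.0000
    outer loop
      vertex 2.2 11.5 0.0
      vertex 0.1 7.5 0.0
      vertex 0.1 7.5 23.9
    endloop
  endfacet
  facet normal -0.8854 0.4648 0.0000
    outer loop
      vertex 2.2 11.5 0.0
      vertex 0.1 7.5 23.9
      vertex 2.2 11.5 23.9
    endloop
  endfacet
  facet normal -0.9797 -0.2004 0.0000
    outer loop
      vertex 0.1 7.5 0.0
      vertex 1.0 3.1 0.0
      vertex 1.0 3.1 23.9
    endloop
  endfacet
  facet normal -0.9797 -0.2004 0.0000
    outer loop
      vertex 0.1 7.5 0.0
      vertex 1.0 3.1 23.9
      vertex 0.1 7.5 23.9
    endloop
  endfacet
  facet normal -0.6139 -0.7894 0.0000
    outer loop
      vertex 1.0 3.1 0.0
      vertex 4.6 0.3 0.0
      vertex 4.6 0.3 23.9
    endloop
  endfacet
  facet normal -0.6139 -0.7894 0.0000
    outer loop
      vertex 1.0 3.1 0.0
      vertex 4.6 0.3 23.9
      vertex 1.0 3.1 23.9
    endloop
  endfacet
  facet normal 0.0444 -0.9990 0.0000
    outer loop
      vertex 4.6 0.3 0.0
      vertex 9.1 0.5 0.0
      vertex 9.1 0.5 23.9
    endloop
  endfacet
  facet normal 0.0444 -0.9990 0.0000
    outer loop
      vertex 4.6 0.3 0.0
      vertex 9.1 0.5 23.9
      vertex 4.6 0.3 23.9
    endloop
  endfacet
  facet normal 0.6727 -0.7399 0.0000
    outer loop
      vertex 9.1 0.5 0.0
      vertex 12.4 3.5 0.0
      vertex 12.4 3.5 23.9
    endloop
  endfacet
  facet normal 0.6727 -0.7399 0.0000
    outer loop
      vertex 9.1 0.5 0.0
      vertex 12.4 3.5 23.9
      vertex 9.1 0.5 23.9
    endloop
  endfacet
  facet normal 0.9912 -0.1322 0.0000
    outer loop
      vertex 12.4 3.5 0.0
      vertex 13.0 8.0 0.0
      vertex 13.0 8.0 23.9
    endloop
  endfacet
  facet normal 0.9912 -0.1322 0.0000
    outer loop
      vertex 12.4 3.5 0.0
      vertex 13.0 8.0 23.9
      vertex 12.4 3.5 23.9
    endloop
  endfacet
endsolid part

The G0 Z moves step by Δz≈4.0 mm. Every layer's G1 loop is the same polygon, so the solid is a straight extrusion of it from z=0 to z≈23.9. Closing with flat bottom and top caps and triangulating gives 32 facets — a regular 9-sided prism (a cylinder approximated with 9 flat sides), circumscribed radius ≈ 6.6 mm, height ≈ 23.9 mm.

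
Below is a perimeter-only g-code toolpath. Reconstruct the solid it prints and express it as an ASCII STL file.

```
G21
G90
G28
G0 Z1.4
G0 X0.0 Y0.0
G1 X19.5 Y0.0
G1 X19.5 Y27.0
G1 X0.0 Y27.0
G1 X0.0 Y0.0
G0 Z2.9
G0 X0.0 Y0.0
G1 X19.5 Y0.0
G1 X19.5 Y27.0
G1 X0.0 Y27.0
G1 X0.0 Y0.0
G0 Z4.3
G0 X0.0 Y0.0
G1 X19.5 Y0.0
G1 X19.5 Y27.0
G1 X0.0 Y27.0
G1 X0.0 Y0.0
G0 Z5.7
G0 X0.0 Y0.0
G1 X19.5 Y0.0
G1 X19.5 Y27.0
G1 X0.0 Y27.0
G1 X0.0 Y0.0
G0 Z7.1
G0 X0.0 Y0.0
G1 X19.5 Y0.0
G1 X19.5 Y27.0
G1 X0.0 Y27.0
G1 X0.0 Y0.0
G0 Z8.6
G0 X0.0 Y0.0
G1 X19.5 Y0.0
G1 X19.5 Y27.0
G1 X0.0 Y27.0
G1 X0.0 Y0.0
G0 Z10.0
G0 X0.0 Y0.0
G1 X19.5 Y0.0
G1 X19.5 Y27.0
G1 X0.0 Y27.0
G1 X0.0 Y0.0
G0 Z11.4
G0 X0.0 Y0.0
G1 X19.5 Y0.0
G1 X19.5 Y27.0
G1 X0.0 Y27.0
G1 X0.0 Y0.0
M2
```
solid part
  facet normal 0.0000 0.0000 -1.0000
    outer loop
      vertex 19.5 27.0 0.0
      vertex 19.5 0.0 0.0
      vertex 0.0 0.0 0.0
    endloop
  endfacet
  facet normal 0.0000 0.0000 -1.0000
    outer loop
      vertex 0.0 27.0 0.0
      vertex 19.5 27.0 0.0
      vertex 0.0 0.0 0.0
    endloop
  endfacet
  facet normal 0.0000 0.0000 1.0000
    outer loop
      vertex 0.0 0.0 11.4
      vertex 19.5 0.0 11.4
      vertex 19.5 27.0 11.4
    endloop
  endfacet
  facet normal 0.0000 0.0000 1.0000
    outer loop
      vertex 0.0 0.0 11.4
      vertex 19.5 27.0 11.4
      vertex 0.0 27.0 11.4
    endloop
  endfacet
  facet normal 0.0000 -1.0000 0.0000
    outer loop
      vertex 0.0 0.0 0.0
      vertex 19.5 0.0 0.0
      vertex 19.5 0.0 11.4
    endloop
  endfacet
  facet normal 0.0000 -1.0000 0.0000
    outer loop
      vertex 0.0 0.0 0.0
      vertex 19.5 0.0 11.4
      vertex 0.0 0.0 11.4
    endloop
  endfacet
  facet normal 0.0000 1.0000 0.0000
    outer loop
      vertex 19.5 27.0 11.4
      vertex 19.5 27.0 0.0
      vertex 0.0 27.0 0.0
    endloop
  endfacet
  facet normal 0.0000 1.0000 0.0000
    outer loop
      vertex 0.0 27.0 11.4
      vertex 19.5 27.0 11.4
      vertex 0.0 27.0 0.0
    endloop
  endfacet
  facet normal -1.0000 0.0000 0.0000
    outer loop
      vertex 0.0 27.0 11.4
      vertex 0.0 27.0 0.0
      vertex 0.0 0.0 0.0
    endloop
  endfacet
  facet normal -1.0000 0.0000 0.0000
    outer loop
      vertex 0.0 0.0 11.4
      vertex 0.0 27.0 11.4
      vertex 0.0 0.0 0.0
    endloop
  endfacet
  facet normal 1.0000 0.0000 0.0000
    outer loop
      vertex 19.5 0.0 0.0
      vertex 19.5 27.0 0.0
      vertex 19.5 27.0 11.4
    endloop
  endfacet
  facet normal 1.0000 0.0000 0.0000
    outer loop
      vertex 19.5 0.0 0.0
      vertex 19.5 27.0 11.4
      vertex 19.5 0.0 11.4
    endloop
  endfacet
endsolid part

The G0 Z moves step by Δz≈1.4 mm. Every layer's G1 loop is the same polygon, so the solid is a straight extrusion of it from z=0 to z≈11.4. Closing with flat bottom and top caps and triangulating gives 12 facets — a rectangular box, roughly 19.5 × 27 mm footprint and 11.4 mm tall.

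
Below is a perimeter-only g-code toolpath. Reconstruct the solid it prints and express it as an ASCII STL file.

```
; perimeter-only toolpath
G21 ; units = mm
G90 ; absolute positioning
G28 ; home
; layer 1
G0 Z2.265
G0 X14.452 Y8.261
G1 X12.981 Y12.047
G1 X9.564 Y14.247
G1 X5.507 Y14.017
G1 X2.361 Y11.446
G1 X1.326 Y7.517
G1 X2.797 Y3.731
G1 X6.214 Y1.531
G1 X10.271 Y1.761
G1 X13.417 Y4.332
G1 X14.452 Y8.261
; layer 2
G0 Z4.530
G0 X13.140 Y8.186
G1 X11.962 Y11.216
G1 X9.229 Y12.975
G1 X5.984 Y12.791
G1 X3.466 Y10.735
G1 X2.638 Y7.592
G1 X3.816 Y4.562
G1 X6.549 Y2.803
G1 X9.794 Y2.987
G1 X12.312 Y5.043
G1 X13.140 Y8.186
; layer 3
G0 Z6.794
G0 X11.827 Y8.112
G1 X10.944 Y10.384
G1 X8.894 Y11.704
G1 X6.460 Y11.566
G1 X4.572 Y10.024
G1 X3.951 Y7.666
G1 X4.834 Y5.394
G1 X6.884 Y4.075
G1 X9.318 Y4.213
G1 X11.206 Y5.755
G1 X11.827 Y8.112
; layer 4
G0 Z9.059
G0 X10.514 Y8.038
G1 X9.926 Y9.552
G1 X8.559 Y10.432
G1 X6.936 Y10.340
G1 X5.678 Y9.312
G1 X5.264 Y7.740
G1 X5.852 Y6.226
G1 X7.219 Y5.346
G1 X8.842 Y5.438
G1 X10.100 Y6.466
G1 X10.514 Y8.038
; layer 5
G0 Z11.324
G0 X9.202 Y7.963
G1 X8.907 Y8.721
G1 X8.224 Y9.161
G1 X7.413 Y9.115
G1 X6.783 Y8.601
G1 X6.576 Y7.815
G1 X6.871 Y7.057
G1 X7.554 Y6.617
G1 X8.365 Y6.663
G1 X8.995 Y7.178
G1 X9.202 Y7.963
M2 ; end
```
solid part
  facet normal 0.0000 0.0000 -1.0000
    outer loop
      vertex 9.899 15.518 0.000
      vertex 13.999 12.879 0.000
      vertex 15.765 8.335 0.000
    endloop
  endfacet
  facet normal 0.0000 0.0000 -1.0000
    outer loop
      vertex 5.031 15.242 0.000
      vertex 9.899 15.518 0.000
      vertex 15.765 8.335 0.000
    endloop
  endfacet
  facet normal 0.0000 0.0000 -1.0000
    outer loop
      vertex 1.255 12.158 0.000
      vertex 5.031 15.242 0.000
      vertex 15.765 8.335 0.000
    endloop
  endfacet
  facet normal 0.0000 0.0000 -1.0000
    outer loop
      vertex 0.013 7.443 0.000
      vertex 1.255 12.158 0.000
      vertex 15.765 8.335 0.000
    endloop
  endfacet
  facet normal 0.0000 0.0000 -1.0000
    outer loop
      vertex 1.779 2.899 0.000
      vertex 0.013 7.443 0.000
      vertex 15.765 8.335 0.000
    endloop
  endfacet
  facet normal 0.0000 0.0000 -1.0000
    outer loop
      vertex 5.879 0.260 0.000
      vertex 1.779 2.899 0.000
      vertex 15.765 8.335 0.000
    endloop
  endfacet
  facet normal 0.0000 0.0000 -1.0000
    outer loop
      vertex 10.747 0.536 0.000
      vertex 5.879 0.260 0.000
      vertex 15.765 8.335 0.000
    endloop
  endfacet
  facet normal 0.0000 0.0000 -1.0000
    outer loop
      vertex 14.523 3.620 0.000
      vertex 10.747 0.536 0.000
      vertex 15.765 8.335 0.000
    endloop
  endfacet
  facet normal 0.8160 0.3171 0.4833
    outer loop
      vertex 15.765 8.335 0.000
      vertex 13.999 12.879 0.000
      vertex 7.889 7.889 13.589
    endloop
  endfacet
  facet normal 0.4738 0.7361 0.4833
    outer loop
      vertex 13.999 12.879 0.000
      vertex 9.899 15.518 0.000
      vertex 7.889 7.889 13.589
    endloop
  endfacet
  facet normal -0.0496 0.8740 0.4834
    outer loop
      vertex 9.899 15.518 0.000
      vertex 5.031 15.242 0.000
      vertex 7.889 7.889 13.589
    endloop
  endfacet
  facet normal -0.5538 0.6780 0.4833
    outer loop
      vertex 5.031 15.242 0.000
      vertex 1.255 12.158 0.000
      vertex 7.889 7.889 13.589
    endloop
  endfacet
  facet normal -0.8466 0.2230 0.4833
    outer loop
      vertex 1.255 12.158 0.000
      vertex 0.013 7.443 0.000
      vertex 7.889 7.889 13.589
    endloop
  endfacet
  facet normal -0.8160 -0.3171 0.4833
    outer loop
      vertex 0.013 7.443 0.000
      vertex 1.779 2.899 0.000
      vertex 7.889 7.889 13.589
    endloop
  endfacet
  facet normal -0.4738 -0.7361 0.4833
    outer loop
      vertex 1.779 2.899 0.000
      vertex 5.879 0.260 0.000
      vertex 7.889 7.889 13.589
    endloop
  endfacet
  facet normal 0.0496 -0.8740 0.4834
    outer loop
      vertex 5.879 0.260 0.000
      vertex 10.747 0.536 0.000
      vertex 7.889 7.889 13.589
    endloop
  endfacet
  facet normal 0.5538 -0.6780 0.4833
    outer loop
      vertex 10.747 0.536 0.000
      vertex 14.523 3.620 0.000
      vertex 7.889 7.889 13.589
    endloop
  endfacet
  facet normal 0.8466 -0.2230 0.4833
    outer loop
      vertex 14.523 3.620 0.000
      vertex 15.765 8.335 0.000
      vertex 7.889 7.889 13.589
    endloop
  endfacet
endsolid part

The G0 Z moves step by Δz≈2.265 mm. The G1 loops shrink linearly with z, so the solid tapers from its base footprint up to z≈13.6. Closing with a flat bottom cap and the tapered top and triangulating gives 18 facets — a regular 10-sided pyramid, base circumscribed radius ≈ 7.89 mm, apex at z ≈ 13.6 mm.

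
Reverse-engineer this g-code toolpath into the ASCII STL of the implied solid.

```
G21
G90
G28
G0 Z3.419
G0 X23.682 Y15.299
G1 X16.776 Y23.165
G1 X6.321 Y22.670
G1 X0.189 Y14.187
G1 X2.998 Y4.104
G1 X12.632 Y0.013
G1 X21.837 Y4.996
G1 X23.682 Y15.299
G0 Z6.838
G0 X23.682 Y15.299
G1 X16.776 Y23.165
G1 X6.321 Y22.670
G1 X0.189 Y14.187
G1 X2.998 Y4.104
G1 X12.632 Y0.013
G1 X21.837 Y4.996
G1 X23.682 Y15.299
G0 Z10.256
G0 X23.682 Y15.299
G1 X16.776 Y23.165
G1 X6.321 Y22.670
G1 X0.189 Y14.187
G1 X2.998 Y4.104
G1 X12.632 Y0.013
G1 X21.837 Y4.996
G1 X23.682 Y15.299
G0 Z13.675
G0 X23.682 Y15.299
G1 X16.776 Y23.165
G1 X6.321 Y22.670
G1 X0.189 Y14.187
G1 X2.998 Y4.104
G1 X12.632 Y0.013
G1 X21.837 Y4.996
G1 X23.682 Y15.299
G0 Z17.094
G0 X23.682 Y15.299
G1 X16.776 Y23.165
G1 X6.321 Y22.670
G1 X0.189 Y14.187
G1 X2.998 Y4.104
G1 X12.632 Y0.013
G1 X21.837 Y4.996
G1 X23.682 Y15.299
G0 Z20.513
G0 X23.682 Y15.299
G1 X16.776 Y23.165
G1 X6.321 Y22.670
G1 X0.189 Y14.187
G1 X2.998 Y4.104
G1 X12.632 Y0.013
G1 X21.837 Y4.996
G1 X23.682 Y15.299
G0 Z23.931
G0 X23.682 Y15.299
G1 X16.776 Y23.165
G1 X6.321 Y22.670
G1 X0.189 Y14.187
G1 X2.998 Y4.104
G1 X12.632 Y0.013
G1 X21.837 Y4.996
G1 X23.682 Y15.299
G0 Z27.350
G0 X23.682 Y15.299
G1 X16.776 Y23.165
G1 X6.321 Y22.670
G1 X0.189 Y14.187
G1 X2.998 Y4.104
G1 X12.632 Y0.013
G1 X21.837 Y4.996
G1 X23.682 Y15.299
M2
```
solid part
  facet normal 0.0000 0.0000 -1.0000
    outer loop
      vertex 6.321 22.670 0.000
      vertex 16.776 23.165 0.000
      vertex 23.682 15.299 0.000
    endloop
  endfacet
  facet normal 0.0000 0.0000 -1.0000
    outer loop
      vertex 0.189 14.187 0.000
      vertex 6.321 22.670 0.000
      vertex 23.682 15.299 0.000
    endloop
  endfacet
  facet normal 0.0000 0.0000 -1.0000
    outer loop
      vertex 2.998 4.104 0.000
      vertex 0.189 14.187 0.000
      vertex 23.682 15.299 0.000
    endloop
  endfacet
  facet normal 0.0000 0.0000 -1.0000
    outer loop
      vertex 12.632 0.013 0.000
      vertex 2.998 4.104 0.000
      vertex 23.682 15.299 0.000
    endloop
  endfacet
  facet normal 0.0000 0.0000 -1.0000
    outer loop
      vertex 21.837 4.996 0.000
      vertex 12.632 0.013 0.000
      vertex 23.682 15.299 0.000
    endloop
  endfacet
  facet normal 0.0000 0.0000 1.0000
    outer loop
      vertex 23.682 15.299 27.350
      vertex 16.776 23.165 27.350
      vertex 6.321 22.670 27.350
    endloop
  endfacet
  facet normal 0.0000 0.0000 1.0000
    outer loop
      vertex 23.682 15.299 27.350
      vertex 6.321 22.670 27.350
      vertex 0.189 14.187 27.350
    endloop
  endfacet
  facet normal 0.0000 0.0000 1.0000
    outer loop
      vertex 23.682 15.299 27.350
      vertex 0.189 14.187 27.350
      vertex 2.998 4.104 27.350
    endloop
  endfacet
  facet normal 0.0000 0.0000 1.0000
    outer loop
      vertex 23.682 15.299 27.350
      vertex 2.998 4.104 27.350
      vertex 12.632 0.013 27.350
    endloop
  endfacet
  facet normal 0.0000 0.0000 1.0000
    outer loop
      vertex 23.682 15.299 27.350
      vertex 12.632 0.013 27.350
      vertex 21.837 4.996 27.350
    endloop
  endfacet
  facet normal 0.7515 0.6598 0.0000
    outer loop
      vertex 23.682 15.299 0.000
      vertex 16.776 23.165 0.000
      vertex 16.776 23.165 27.350
    endloop
  endfacet
  facet normal 0.7515 0.6598 0.0000
    outer loop
      vertex 23.682 15.299 0.000
      vertex 16.776 23.165 27.350
      vertex 23.682 15.299 27.350
    endloop
  endfacet
  facet normal -0.0473 0.9989 0.0000
    outer loop
      vertex 16.776 23.165 0.000
      vertex 6.321 22.670 0.000
      vertex 6.321 22.670 27.350
    endloop
  endfacet
  facet normal -0.0473 0.9989 0.0000
    outer loop
      vertex 16.776 23.165 0.000
      vertex 6.321 22.670 27.350
      vertex 16.776 23.165 27.350
    endloop
  endfacet
  facet normal -0.8104 0.5858 0.0000
    outer loop
      vertex 6.321 22.670 0.000
      vertex 0.189 14.187 0.000
      vertex 0.189 14.187 27.350
    endloop
  endfacet
  facet normal -0.8104 0.5858 0.0000
    outer loop
      vertex 6.321 22.670 0.000
      vertex 0.189 14.187 27.350
      vertex 6.321 22.670 27.350
    endloop
  endfacet
  facet normal -0.9633 -0.2684 0.0000
    outer loop
      vertex 0.189 14.187 0.000
      vertex 2.998 4.104 0.000
      vertex 2.998 4.104 27.350
    endloop
  endfacet
  facet normal -0.9633 -0.2684 0.0000
    outer loop
      vertex 0.189 14.187 0.000
      vertex 2.998 4.104 27.350
      vertex 0.189 14.187 27.350
    endloop
  endfacet
  facet normal -0.3909 -0.9204 0.0000
    outer loop
      vertex 2.998 4.104 0.000
      vertex 12.632 0.013 0.000
      vertex 12.632 0.013 27.350
    endloop
  endfacet
  facet normal -0.3909 -0.9204 0.0000
    outer loop
      vertex 2.998 4.104 0.000
      vertex 12.632 0.013 27.350
      vertex 2.998 4.104 27.350
    endloop
  endfacet
  facet normal 0.4761 -0.8794 0.0000
    outer loop
      vertex 12.632 0.013 0.000
      vertex 21.837 4.996 0.000
      vertex 21.837 4.996 27.350
    endloop
  endfacet
  facet normal 0.4761 -0.8794 0.0000
    outer loop
      vertex 12.632 0.013 0.000
      vertex 21.837 4.996 27.350
      vertex 12.632 0.013 27.350
    endloop
  endfacet
  facet normal 0.9843 -0.1763 0.0000
    outer loop
      vertex 21.837 4.996 0.000
      vertex 23.682 15.299 0.000
      vertex 23.682 15.299 27.350
    endloop
  endfacet
  facet normal 0.9843 -0.1763 0.0000
    outer loop
      vertex 21.837 4.996 0.000
      vertex 23.682 15.299 27.350
      vertex 21.837 4.996 27.350
    endloop
  endfacet
endsolid part

The G0 Z moves step by Δz≈3.419 mm. Every layer's G1 loop is the same polygon, so the solid is a straight extrusion of it from z=0 to z≈27.4. Closing with flat bottom and top caps and triangulating gives 24 facets — a regular 7-sided prism (a cylinder approximated with 7 flat sides), circumscribed radius ≈ 12.1 mm, height ≈ 27.4 mm.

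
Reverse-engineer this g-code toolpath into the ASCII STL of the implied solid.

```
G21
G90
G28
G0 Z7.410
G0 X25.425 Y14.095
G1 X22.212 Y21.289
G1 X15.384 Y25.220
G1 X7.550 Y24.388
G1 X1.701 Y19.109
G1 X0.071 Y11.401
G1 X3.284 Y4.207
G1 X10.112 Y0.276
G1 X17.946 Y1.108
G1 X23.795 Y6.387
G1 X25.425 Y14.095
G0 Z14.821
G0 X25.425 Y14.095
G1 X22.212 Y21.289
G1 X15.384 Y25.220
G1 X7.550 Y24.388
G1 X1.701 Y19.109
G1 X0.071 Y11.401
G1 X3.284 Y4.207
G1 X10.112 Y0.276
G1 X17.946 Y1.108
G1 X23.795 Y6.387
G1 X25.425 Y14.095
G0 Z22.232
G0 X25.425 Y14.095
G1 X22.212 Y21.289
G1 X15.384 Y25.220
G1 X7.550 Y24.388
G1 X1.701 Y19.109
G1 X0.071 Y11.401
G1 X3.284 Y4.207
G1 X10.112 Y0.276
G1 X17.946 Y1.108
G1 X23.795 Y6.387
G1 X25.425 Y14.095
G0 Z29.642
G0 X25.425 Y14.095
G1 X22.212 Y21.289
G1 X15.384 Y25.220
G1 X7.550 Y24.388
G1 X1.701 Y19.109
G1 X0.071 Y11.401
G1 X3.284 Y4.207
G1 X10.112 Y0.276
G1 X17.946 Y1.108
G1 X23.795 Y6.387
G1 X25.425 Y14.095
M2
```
solid part
  facet normal 0.0000 0.0000 -1.0000
    outer loop
      vertex 15.384 25.220 0.000
      vertex 22.212 21.289 0.000
      vertex 25.425 14.095 0.000
    endloop
  endfacet
  facet normal 0.0000 0.0000 -1.0000
    outer loop
      vertex 7.550 24.388 0.000
      vertex 15.384 25.220 0.000
      vertex 25.425 14.095 0.000
    endloop
  endfacet
  facet normal 0.0000 0.0000 -1.0000
    outer loop
      vertex 1.701 19.109 0.000
      vertex 7.550 24.388 0.000
      vertex 25.425 14.095 0.000
    endloop
  endfacet
  facet normal 0.0000 0.0000 -1.0000
    outer loop
      vertex 0.071 11.401 0.000
      vertex 1.701 19.109 0.000
      vertex 25.425 14.095 0.000
    endloop
  endfacet
  facet normal 0.0000 0.0000 -1.0000
    outer loop
      vertex 3.284 4.207 0.000
      vertex 0.071 11.401 0.000
      vertex 25.425 14.095 0.000
    endloop
  endfacet
  facet normal 0.0000 0.0000 -1.0000
    outer loop
      vertex 10.112 0.276 0.000
      vertex 3.284 4.207 0.000
      vertex 25.425 14.095 0.000
    endloop
  endfacet
  facet normal 0.0000 0.0000 -1.0000
    outer loop
      vertex 17.946 1.108 0.000
      vertex 10.112 0.276 0.000
      vertex 25.425 14.095 0.000
    endloop
  endfacet
  facet normal 0.0000 0.0000 -1.0000
    outer loop
      vertex 23.795 6.387 0.000
      vertex 17.946 1.108 0.000
      vertex 25.425 14.095 0.000
    endloop
  endfacet
  facet normal 0.0000 0.0000 1.0000
    outer loop
      vertex 25.425 14.095 29.642
      vertex 22.212 21.289 29.642
      vertex 15.384 25.220 29.642
    endloop
  endfacet
  facet normal 0.0000 0.0000 1.0000
    outer loop
      vertex 25.425 14.095 29.642
      vertex 15.384 25.220 29.642
      vertex 7.550 24.388 29.642
    endloop
  endfacet
  facet normal 0.0000 0.0000 1.0000
    outer loop
      vertex 25.425 14.095 29.642
      vertex 7.550 24.388 29.642
      vertex 1.701 19.109 29.642
    endloop
  endfacet
  facet normal 0.0000 0.0000 1.0000
    outer loop
      vertex 25.425 14.095 29.642
      vertex 1.701 19.109 29.642
      vertex 0.071 11.401 29.642
    endloop
  endfacet
  facet normal 0.0000 0.0000 1.0000
    outer loop
      vertex 25.425 14.095 29.642
      vertex 0.071 11.401 29.642
      vertex 3.284 4.207 29.642
    endloop
  endfacet
  facet normal 0.0000 0.0000 1.0000
    outer loop
      vertex 25.425 14.095 29.642
      vertex 3.284 4.207 29.642
      vertex 10.112 0.276 29.642
    endloop
  endfacet
  facet normal 0.0000 0.0000 1.0000
    outer loop
      vertex 25.425 14.095 29.642
      vertex 10.112 0.276 29.642
      vertex 17.946 1.108 29.642
    endloop
  endfacet
  facet normal 0.0000 0.0000 1.0000
    outer loop
      vertex 25.425 14.095 29.642
      vertex 17.946 1.108 29.642
      vertex 23.795 6.387 29.642
    endloop
  endfacet
  facet normal 0.9131 0.4078 0.0000
    outer loop
      vertex 25.425 14.095 0.000
      vertex 22.212 21.289 0.000
      vertex 22.212 21.289 29.642
    endloop
  endfacet
  facet normal 0.9131 0.4078 0.0000
    outer loop
      vertex 25.425 14.095 0.000
      vertex 22.212 21.289 29.642
      vertex 25.425 14.095 29.642
    endloop
  endfacet
  facet normal 0.4989 0.8666 0.0000
    outer loop
      vertex 22.212 21.289 0.000
      vertex 15.384 25.220 0.000
      vertex 15.384 25.220 29.642
    endloop
  endfacet
  facet normal 0.4989 0.8666 0.0000
    outer loop
      vertex 22.212 21.289 0.000
      vertex 15.384 25.220 29.642
      vertex 22.212 21.289 29.642
    endloop
  endfacet
  facet normal -0.1056 0.9944 0.0000
    outer loop
      vertex 15.384 25.220 0.000
      vertex 7.550 24.388 0.000
      vertex 7.550 24.388 29.642
    endloop
  endfacet
  facet normal -0.1056 0.9944 0.0000
    outer loop
      vertex 15.384 25.220 0.000
      vertex 7.550 24.388 29.642
      vertex 15.384 25.220 29.642
    endloop
  endfacet
  facet normal -0.6700 0.7424 0.0000
    outer loop
      vertex 7.550 24.388 0.000
      vertex 1.701 19.109 0.000
      vertex 1.701 19.109 29.642
    endloop
  endfacet
  facet normal -0.6700 0.7424 0.0000
    outer loop
      vertex 7.550 24.388 0.000
      vertex 1.701 19.109 29.642
      vertex 7.550 24.388 29.642
    endloop
  endfacet
  facet normal -0.9784 0.2069 0.0000
    outer loop
      vertex 1.701 19.109 0.000
      vertex 0.071 11.401 0.000
      vertex 0.071 11.401 29.642
    endloop
  endfacet
  facet normal -0.9784 0.2069 0.0000
    outer loop
      vertex 1.701 19.109 0.000
      vertex 0.071 11.401 29.642
      vertex 1.701 19.109 29.642
    endloop
  endfacet
  facet normal -0.9131 -0.4078 0.0000
    outer loop
      vertex 0.071 11.401 0.000
      vertex 3.284 4.207 0.000
      vertex 3.284 4.207 29.642
    endloop
  endfacet
  facet normal -0.9131 -0.4078 0.0000
    outer loop
      vertex 0.071 11.401 0.000
      vertex 3.284 4.207 29.642
      vertex 0.071 11.401 29.642
    endloop
  endfacet
  facet normal -0.4989 -0.8666 0.0000
    outer loop
      vertex 3.284 4.207 0.000
      vertex 10.112 0.276 0.000
      vertex 10.112 0.276 29.642
    endloop
  endfacet
  facet normal -0.4989 -0.8666 0.0000
    outer loop
      vertex 3.284 4.207 0.000
      vertex 10.112 0.276 29.642
      vertex 3.284 4.207 29.642
    endloop
  endfacet
  facet normal 0.1056 -0.9944 0.0000
    outer loop
      vertex 10.112 0.276 0.000
      vertex 17.946 1.108 0.000
      vertex 17.946 1.108 29.642
    endloop
  endfacet
  facet normal 0.1056 -0.9944 0.0000
    outer loop
      vertex 10.112 0.276 0.000
      vertex 17.946 1.108 29.642
      vertex 10.112 0.276 29.642
    endloop
  endfacet
  facet normal 0.6700 -0.7424 0.0000
    outer loop
      vertex 17.946 1.108 0.000
      vertex 23.795 6.387 0.000
      vertex 23.795 6.387 29.642
    endloop
  endfacet
  facet normal 0.6700 -0.7424 0.0000
    outer loop
      vertex 17.946 1.108 0.000
      vertex 23.795 6.387 29.642
      vertex 17.946 1.108 29.642
    endloop
  endfacet
  facet normal 0.9784 -0.2069 0.0000
    outer loop
      vertex 23.795 6.387 0.000
      vertex 25.425 14.095 0.000
      vertex 25.425 14.095 29.642
    endloop
  endfacet
  facet normal 0.9784 -0.2069 0.0000
    outer loop
      vertex 23.795 6.387 0.000
      vertex 25.425 14.095 29.642
      vertex 23.795 6.387 29.642
    endloop
  endfacet
endsolid part

The G0 Z moves step by Δz≈7.410 mm. Every layer's G1 loop is the same polygon, so the solid is a straight extrusion of it from z=0 to z≈29.6. Closing with flat bottom and top caps and triangulating gives 36 facets — a regular 10-sided prism (a cylinder approximated with 10 flat sides), circumscribed radius ≈ 12.7 mm, height ≈ 29.6 mm.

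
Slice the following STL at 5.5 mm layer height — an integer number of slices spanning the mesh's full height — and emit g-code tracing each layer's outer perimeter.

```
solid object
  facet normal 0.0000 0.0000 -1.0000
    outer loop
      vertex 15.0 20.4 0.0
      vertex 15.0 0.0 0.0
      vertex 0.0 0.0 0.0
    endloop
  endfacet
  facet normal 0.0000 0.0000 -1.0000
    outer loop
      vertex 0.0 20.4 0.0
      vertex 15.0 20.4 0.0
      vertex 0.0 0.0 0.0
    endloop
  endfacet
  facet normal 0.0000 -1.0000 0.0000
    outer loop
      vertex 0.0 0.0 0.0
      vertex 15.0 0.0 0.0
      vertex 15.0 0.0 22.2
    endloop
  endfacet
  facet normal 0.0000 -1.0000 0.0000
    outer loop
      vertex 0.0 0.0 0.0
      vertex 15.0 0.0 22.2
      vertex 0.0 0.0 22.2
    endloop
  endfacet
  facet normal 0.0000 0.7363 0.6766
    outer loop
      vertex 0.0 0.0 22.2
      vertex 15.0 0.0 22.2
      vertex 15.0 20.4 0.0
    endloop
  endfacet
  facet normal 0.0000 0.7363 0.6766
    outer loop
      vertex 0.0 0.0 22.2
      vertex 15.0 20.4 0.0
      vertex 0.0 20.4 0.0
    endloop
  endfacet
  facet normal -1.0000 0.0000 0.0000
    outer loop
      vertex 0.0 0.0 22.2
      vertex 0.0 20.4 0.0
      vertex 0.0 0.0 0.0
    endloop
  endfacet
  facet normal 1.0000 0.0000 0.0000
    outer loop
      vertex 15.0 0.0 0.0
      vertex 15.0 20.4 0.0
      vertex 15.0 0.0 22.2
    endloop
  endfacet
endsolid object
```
; perimeter-only toolpath
G21 ; units = mm
G90 ; absolute positioning
G28 ; home
; layer 1
G0 Z5.5
G0 X0.0 Y0.0
G1 X15.0 Y0.0
G1 X15.0 Y15.3
G1 X0.0 Y15.3
G1 X0.0 Y0.0
; layer 2
G0 Z11.1
G0 X0.0 Y0.0
G1 X15.0 Y0.0
G1 X15.0 Y10.2
G1 X0.0 Y10.2
G1 X0.0 Y0.0
; layer 3
G0 Z16.6
G0 X0.0 Y0.0
G1 X15.0 Y0.0
G1 X15.0 Y5.1
G1 X0.0 Y5.1
G1 X0.0 Y0.0
M2 ; end

The solid is a wedge (ramp): 15 × 20.4 mm base, rising to 22.2 mm along the y=0 edge and sloping linearly to z=0 at y=20.4. Slicing at Δz = 5.5 mm — 4 equal slices spanning the solid's height, so layer i sits at z = i·h/4 — gives 3 non-empty perimeters. Each is a 4-segment closed polygon; G0 lifts to the layer z and rapids to the start vertex, then G1 traces the edges. The cross-section shrinks linearly with z (the slice at the apex is degenerate and omitted).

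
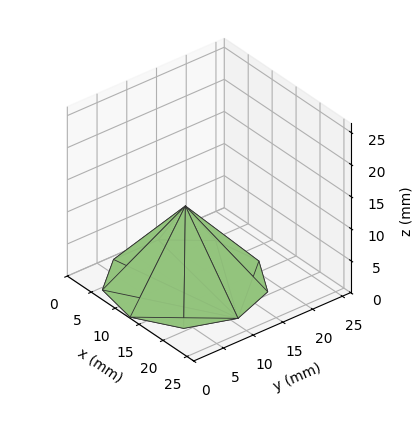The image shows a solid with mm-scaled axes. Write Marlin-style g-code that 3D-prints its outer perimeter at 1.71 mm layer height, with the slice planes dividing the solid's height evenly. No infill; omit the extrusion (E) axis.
Reading the render: the shape is a regular 9-sided pyramid, base circumscribed radius ≈ 11 mm, apex at z ≈ 12 mm (dimensions read to the nearest mm from the axis ticks). For the g-code, the solid's height is divided into equal slices at the stated Δz and each level perimeter traced with G1 moves after a G0 lift.

; perimeter-only toolpath
G21 ; units = mm
G90 ; absolute positioning
G28 ; home
; layer 1
G0 Z1.71
G0 X20.43 Y11.00
G1 X18.23 Y17.06
G1 X12.64 Y20.28
G1 X6.29 Y19.17
G1 X2.14 Y14.22
G1 X2.14 Y7.78
G1 X6.29 Y2.83
G1 X12.64 Y1.72
G1 X18.23 Y4.94
G1 X20.43 Y11.00
; layer 2
G0 Z3.43
G0 X18.86 Y11.00
G1 X17.02 Y16.05
G1 X12.36 Y18.74
G1 X7.07 Y17.81
G1 X3.61 Y13.69
G1 X3.61 Y8.31
G1 X7.07 Y4.19
G1 X12.36 Y3.26
G1 X17.02 Y5.95
G1 X18.86 Y11.00
; layer 3
G0 Z5.14
G0 X17.29 Y11.00
G1 X15.82 Y15.04
G1 X12.09 Y17.19
G1 X7.86 Y16.45
G1 X5.09 Y13.15
G1 X5.09 Y8.85
G1 X7.86 Y5.55
G1 X12.09 Y4.81
G1 X15.82 Y6.96
G1 X17.29 Y11.00
; layer 4
G0 Z6.86
G0 X15.71 Y11.00
G1 X14.61 Y14.03
G1 X11.82 Y15.64
G1 X8.64 Y15.08
G1 X6.57 Y12.61
G1 X6.57 Y9.39
G1 X8.64 Y6.92
G1 X11.82 Y6.36
G1 X14.61 Y7.97
G1 X15.71 Y11.00
; layer 5
G0 Z8.57
G0 X14.14 Y11.00
G1 X13.41 Y13.02
G1 X11.55 Y14.09
G1 X9.43 Y13.72
G1 X8.05 Y12.07
G1 X8.05 Y9.93
G1 X9.43 Y8.28
G1 X11.55 Y7.91
G1 X13.41 Y8.98
G1 X14.14 Y11.00
; layer 6
G0 Z10.29
G0 X12.57 Y11.00
G1 X12.20 Y12.01
G1 X11.27 Y12.55
G1 X10.21 Y12.36
G1 X9.52 Y11.54
G1 X9.52 Y10.46
G1 X10.21 Y9.64
G1 X11.27 Y9.45
G1 X12.20 Y9.99
G1 X12.57 Y11.00
M2 ; end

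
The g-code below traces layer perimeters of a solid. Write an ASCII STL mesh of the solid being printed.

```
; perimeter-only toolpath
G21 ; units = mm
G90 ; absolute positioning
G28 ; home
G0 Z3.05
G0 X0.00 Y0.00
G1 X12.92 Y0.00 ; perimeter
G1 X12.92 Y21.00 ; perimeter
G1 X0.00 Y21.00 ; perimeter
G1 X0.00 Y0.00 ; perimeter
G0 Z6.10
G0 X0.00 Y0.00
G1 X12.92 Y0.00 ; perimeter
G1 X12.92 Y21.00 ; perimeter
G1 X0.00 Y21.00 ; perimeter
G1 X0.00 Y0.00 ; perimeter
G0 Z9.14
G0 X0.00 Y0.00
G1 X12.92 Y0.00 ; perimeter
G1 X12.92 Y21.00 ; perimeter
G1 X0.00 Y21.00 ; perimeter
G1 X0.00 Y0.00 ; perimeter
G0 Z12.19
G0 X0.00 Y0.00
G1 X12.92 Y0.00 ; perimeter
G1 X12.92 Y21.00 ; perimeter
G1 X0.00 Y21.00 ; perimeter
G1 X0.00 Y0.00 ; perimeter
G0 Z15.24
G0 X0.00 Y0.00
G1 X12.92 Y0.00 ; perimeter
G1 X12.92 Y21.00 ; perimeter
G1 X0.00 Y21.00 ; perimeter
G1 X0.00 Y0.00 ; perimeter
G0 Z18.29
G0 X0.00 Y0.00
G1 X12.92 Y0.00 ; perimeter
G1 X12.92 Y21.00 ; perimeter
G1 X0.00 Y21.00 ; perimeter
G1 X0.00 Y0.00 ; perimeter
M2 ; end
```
solid part
  facet normal 0.0000 0.0000 -1.0000
    outer loop
      vertex 12.92 21.00 0.00
      vertex 12.92 0.00 0.00
      vertex 0.00 0.00 0.00
    endloop
  endfacet
  facet normal 0.0000 0.0000 -1.0000
    outer loop
      vertex 0.00 21.00 0.00
      vertex 12.92 21.00 0.00
      vertex 0.00 0.00 0.00
    endloop
  endfacet
  facet normal 0.0000 0.0000 1.0000
    outer loop
      vertex 0.00 0.00 18.29
      vertex 12.92 0.00 18.29
      vertex 12.92 21.00 18.29
    endloop
  endfacet
  facet normal 0.0000 0.0000 1.0000
    outer loop
      vertex 0.00 0.00 18.29
      vertex 12.92 21.00 18.29
      vertex 0.00 21.00 18.29
    endloop
  endfacet
  facet normal 0.0000 -1.0000 0.0000
    outer loop
      vertex 0.00 0.00 0.00
      vertex 12.92 0.00 0.00
      vertex 12.92 0.00 18.29
    endloop
  endfacet
  facet normal 0.0000 -1.0000 0.0000
    outer loop
      vertex 0.00 0.00 0.00
      vertex 12.92 0.00 18.29
      vertex 0.00 0.00 18.29
    endloop
  endfacet
  facet normal 0.0000 1.0000 0.0000
    outer loop
      vertex 12.92 21.00 18.29
      vertex 12.92 21.00 0.00
      vertex 0.00 21.00 0.00
    endloop
  endfacet
  facet normal 0.0000 1.0000 0.0000
    outer loop
      vertex 0.00 21.00 18.29
      vertex 12.92 21.00 18.29
      vertex 0.00 21.00 0.00
    endloop
  endfacet
  facet normal -1.0000 0.0000 0.0000
    outer loop
      vertex 0.00 21.00 18.29
      vertex 0.00 21.00 0.00
      vertex 0.00 0.00 0.00
    endloop
  endfacet
  facet normal -1.0000 0.0000 0.0000
    outer loop
      vertex 0.00 0.00 18.29
      vertex 0.00 21.00 18.29
      vertex 0.00 0.00 0.00
    endloop
  endfacet
  facet normal 1.0000 0.0000 0.0000
    outer loop
      vertex 12.92 0.00 0.00
      vertex 12.92 21.00 0.00
      vertex 12.92 21.00 18.29
    endloop
  endfacet
  facet normal 1.0000 0.0000 0.0000
    outer loop
      vertex 12.92 0.00 0.00
      vertex 12.92 21.00 18.29
      vertex 12.92 0.00 18.29
    endloop
  endfacet
endsolid part

The G0 Z moves step by Δz≈3.05 mm. Every layer's G1 loop is the same polygon, so the solid is a straight extrusion of it from z=0 to z≈18.3. Closing with flat bottom and top caps and triangulating gives 12 facets — a rectangular box, roughly 12.9 × 21 mm footprint and 18.3 mm tall.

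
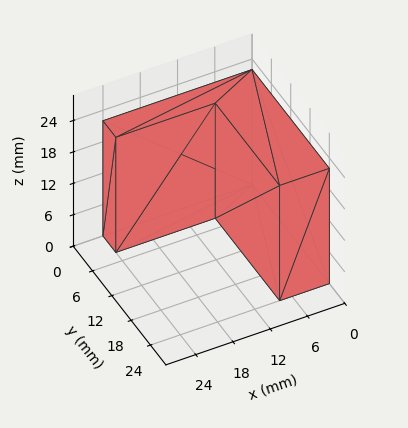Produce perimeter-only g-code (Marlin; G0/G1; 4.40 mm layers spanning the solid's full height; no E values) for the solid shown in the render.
Reading the render: the shape is an L-shaped prism: outer 24 × 24 mm, arm thicknesses ≈ 4 mm (horizontal) and 8 mm (vertical), extruded 22 mm in z (dimensions read to the nearest mm from the axis ticks). For the g-code, the solid's height is divided into equal slices at the stated Δz and each level perimeter traced with G1 moves after a G0 lift.

; perimeter-only toolpath
G21 ; units = mm
G90 ; absolute positioning
G28 ; home
; layer 1
G0 Z4.40
G0 X0.00 Y0.00
G1 X24.00 Y0.00
G1 X24.00 Y4.00
G1 X8.00 Y4.00
G1 X8.00 Y24.00
G1 X0.00 Y24.00
G1 X0.00 Y0.00
; layer 2
G0 Z8.80
G0 X0.00 Y0.00
G1 X24.00 Y0.00
G1 X24.00 Y4.00
G1 X8.00 Y4.00
G1 X8.00 Y24.00
G1 X0.00 Y24.00
G1 X0.00 Y0.00
; layer 3
G0 Z13.20
G0 X0.00 Y0.00
G1 X24.00 Y0.00
G1 X24.00 Y4.00
G1 X8.00 Y4.00
G1 X8.00 Y24.00
G1 X0.00 Y24.00
G1 X0.00 Y0.00
; layer 4
G0 Z17.60
G0 X0.00 Y0.00
G1 X24.00 Y0.00
G1 X24.00 Y4.00
G1 X8.00 Y4.00
G1 X8.00 Y24.00
G1 X0.00 Y24.00
G1 X0.00 Y0.00
; layer 5
G0 Z22.00
G0 X0.00 Y0.00
G1 X24.00 Y0.00
G1 X24.00 Y4.00
G1 X8.00 Y4.00
G1 X8.00 Y24.00
G1 X0.00 Y24.00
G1 X0.00 Y0.00
M2 ; end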